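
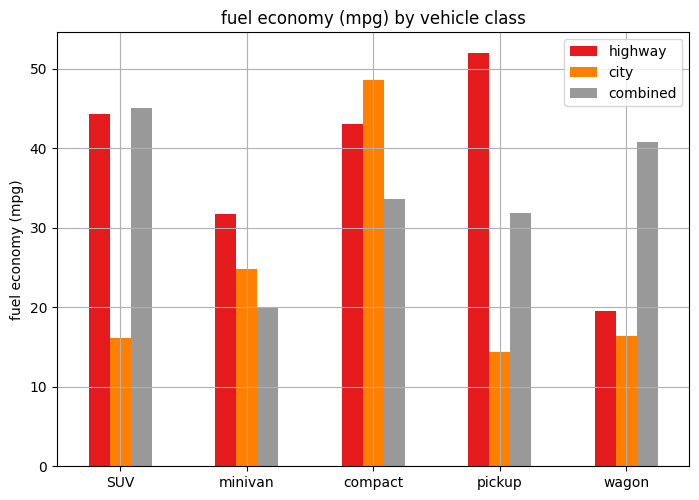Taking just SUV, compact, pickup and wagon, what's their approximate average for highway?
(45 + 45 + 50 + 20) / 4 ≈ 40.

≈ 40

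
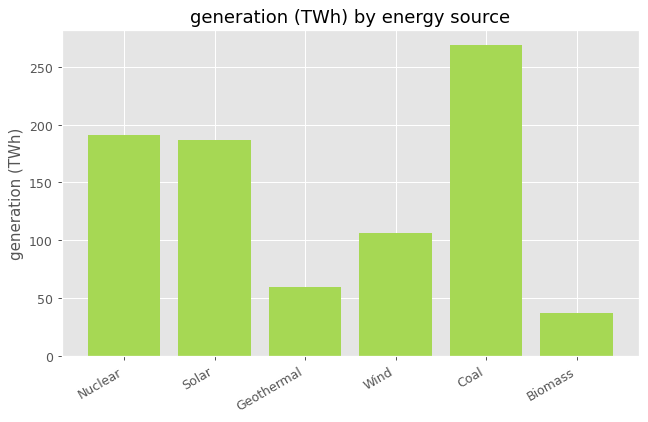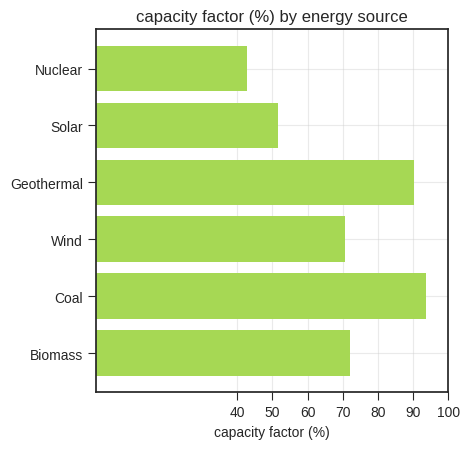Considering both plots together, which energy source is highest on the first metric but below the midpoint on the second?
Nuclear

Chart 2 median capacity factor (%) ≈ 70; below-median energy sources: Nuclear, Solar, Wind. Among those, Nuclear has the highest generation (TWh) (≈ 200).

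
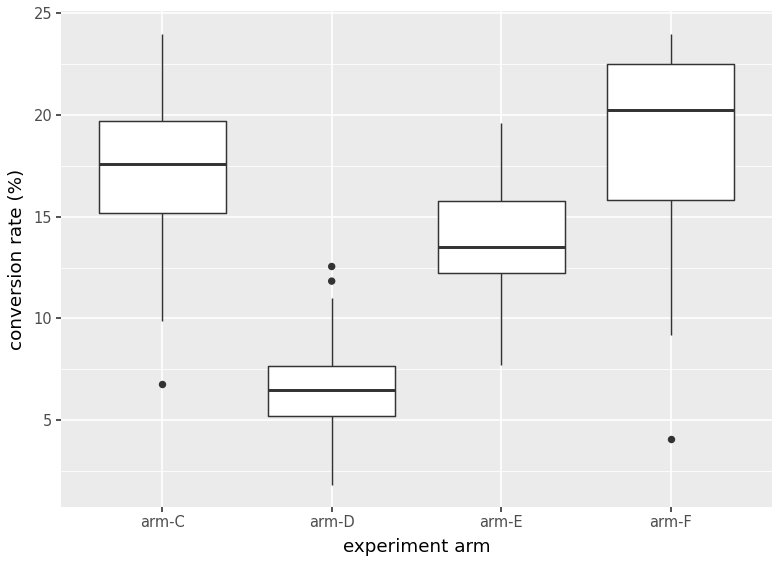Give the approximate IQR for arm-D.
Q3 ≈ 8, Q1 ≈ 6; IQR ≈ 2.

≈ 2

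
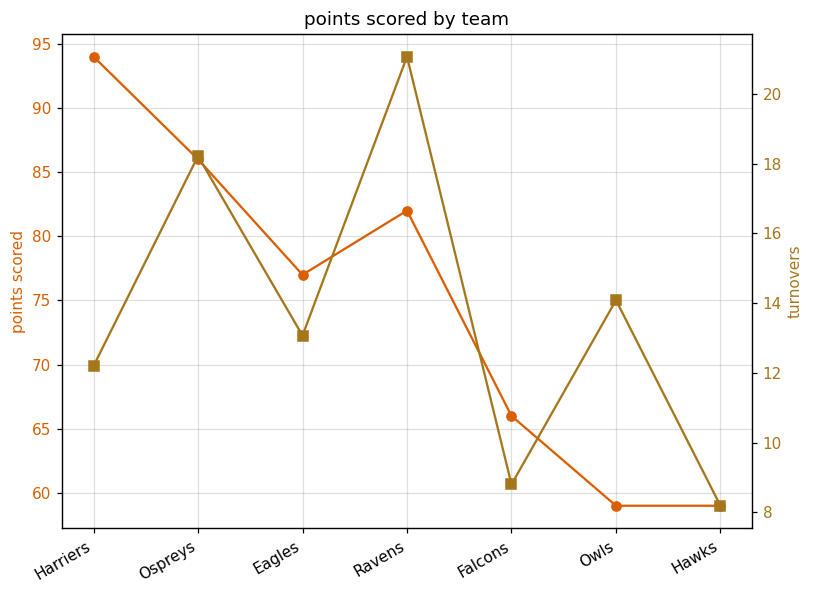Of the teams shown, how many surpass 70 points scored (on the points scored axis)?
Above 70: Harriers, Ospreys, Eagles, Ravens.

4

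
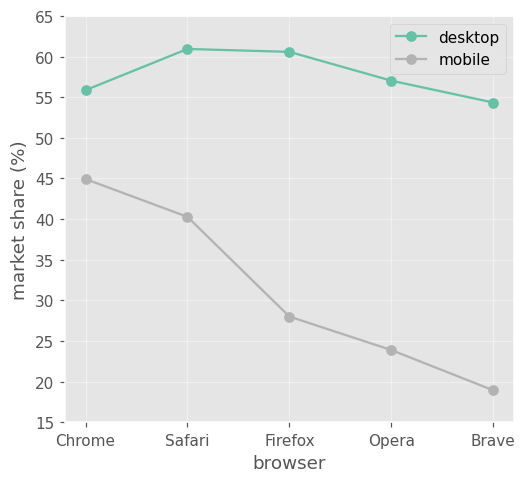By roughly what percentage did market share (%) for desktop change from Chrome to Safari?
Chrome ≈ 55, Safari ≈ 60; (60 − 55) / 55 ≈ +9.1%.

≈ +9.1%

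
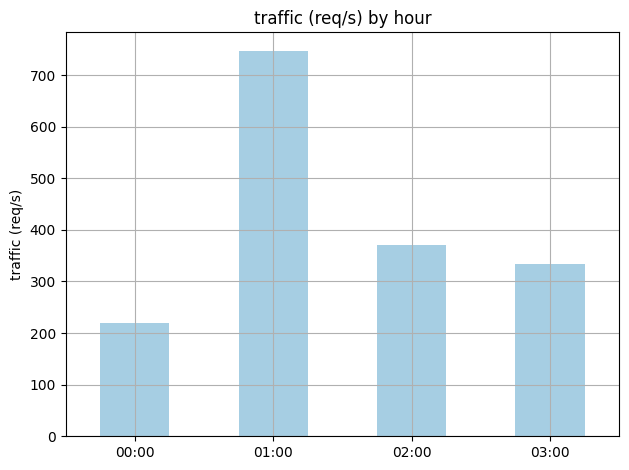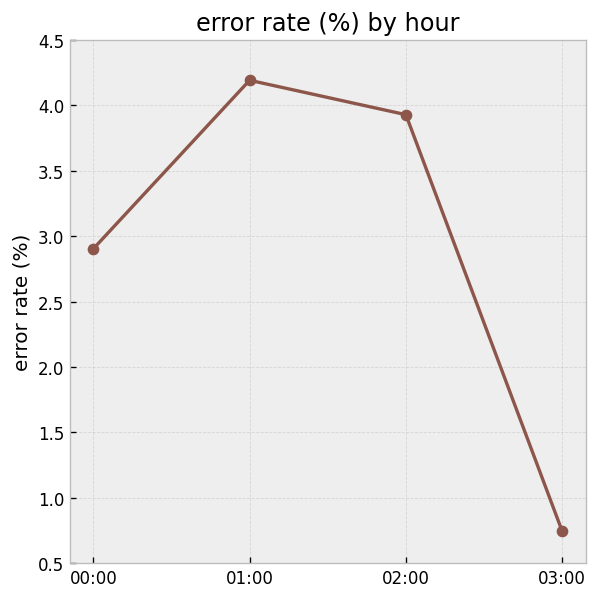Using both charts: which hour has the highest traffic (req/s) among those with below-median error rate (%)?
Chart 2 median error rate (%) ≈ 3.5; below-median hours: 00:00, 03:00. Among those, 03:00 has the highest traffic (req/s) (≈ 300).

03:00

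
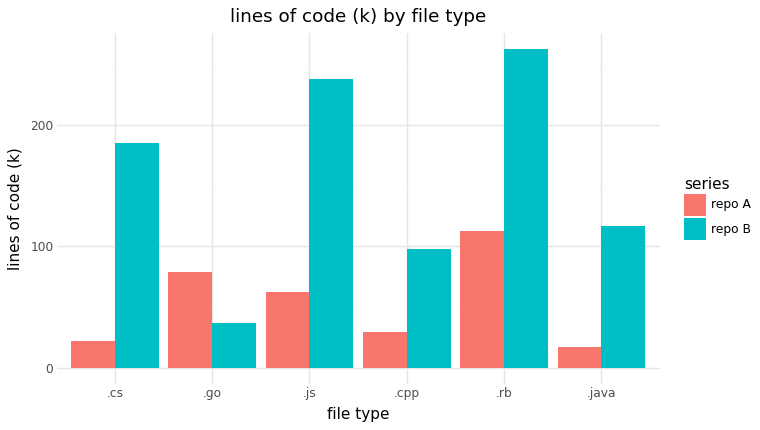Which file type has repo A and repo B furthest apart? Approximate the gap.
.js: repo A ≈ 50, repo B ≈ 250 → gap ≈ 200. Next-largest (.cs) is only ≈ 150.

.js, ≈ 200 k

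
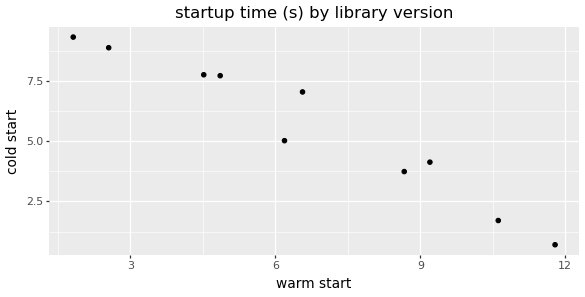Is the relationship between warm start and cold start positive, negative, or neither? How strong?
negative, strong

Points are negatively correlated; strong (|r| ≈ 1.0).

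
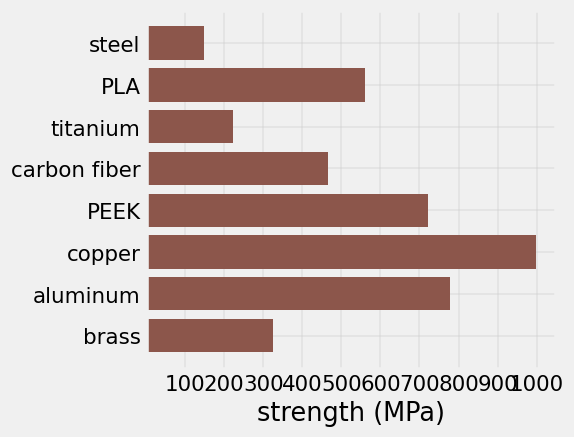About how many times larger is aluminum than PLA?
≈ 1.33×

aluminum ≈ 800, PLA ≈ 600; 800/600 ≈ 1.33.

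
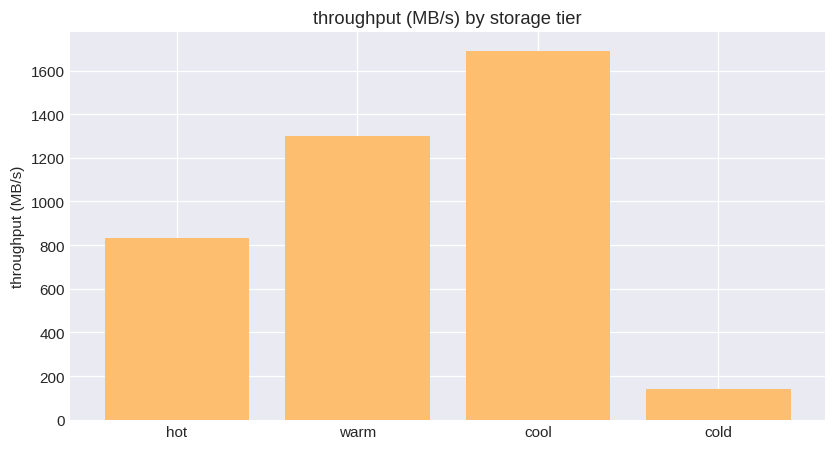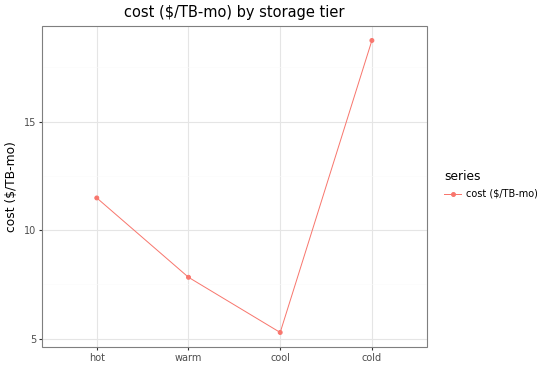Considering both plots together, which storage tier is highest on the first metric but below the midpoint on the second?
cool

Chart 2 median cost ($/TB-mo) ≈ 10; below-median storage tiers: warm, cool. Among those, cool has the highest throughput (MB/s) (≈ 1600).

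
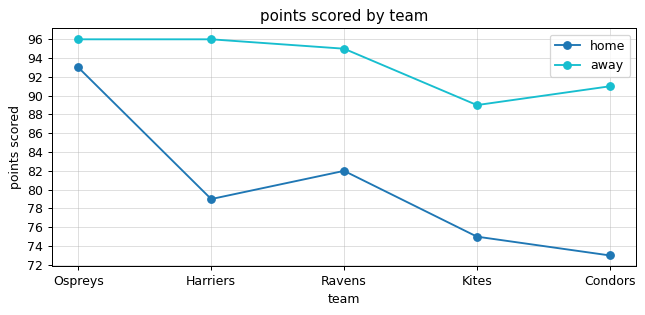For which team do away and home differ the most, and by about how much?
Condors: away ≈ 92, home ≈ 72 → gap ≈ 20. Next-largest (Harriers) is only ≈ 16.

Condors, ≈ 20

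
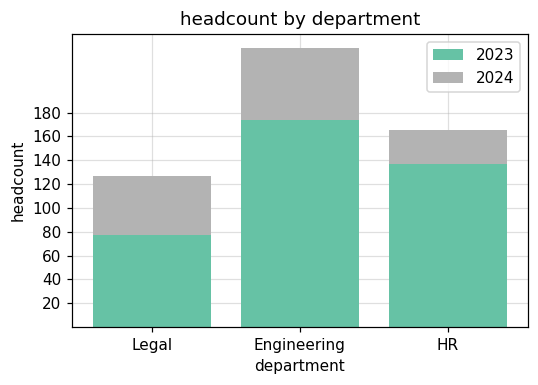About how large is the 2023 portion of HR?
≈ 140

2023 top ≈ 140, bottom ≈ 0; segment ≈ 140.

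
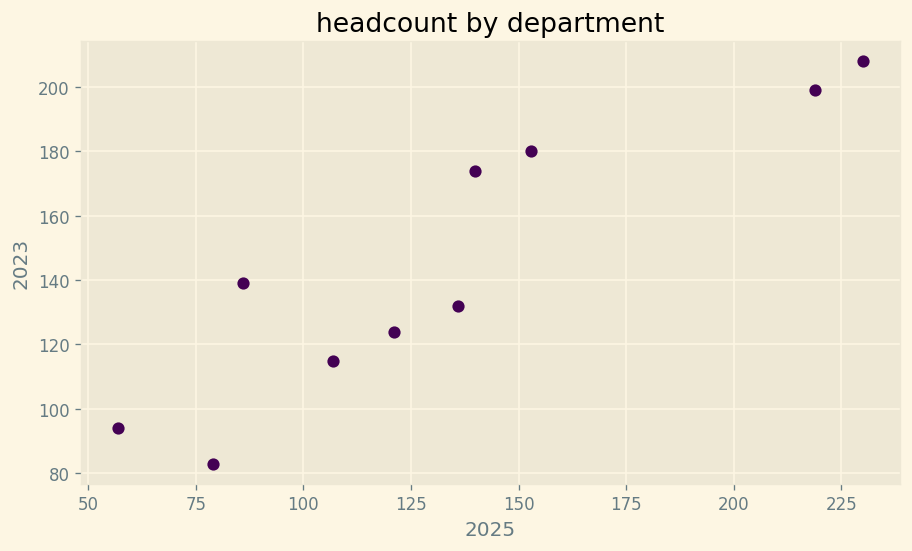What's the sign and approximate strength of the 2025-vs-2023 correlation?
positive, strong

Points are positively correlated; strong (|r| ≈ 0.9).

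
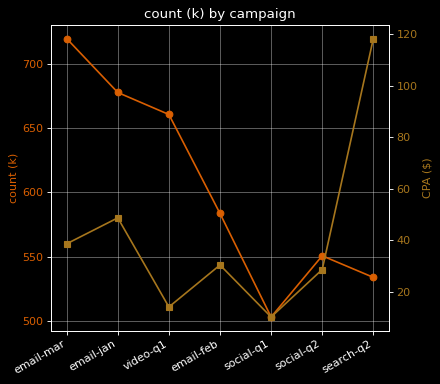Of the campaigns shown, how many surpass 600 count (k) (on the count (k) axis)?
Above 600: email-mar, email-jan, video-q1.

3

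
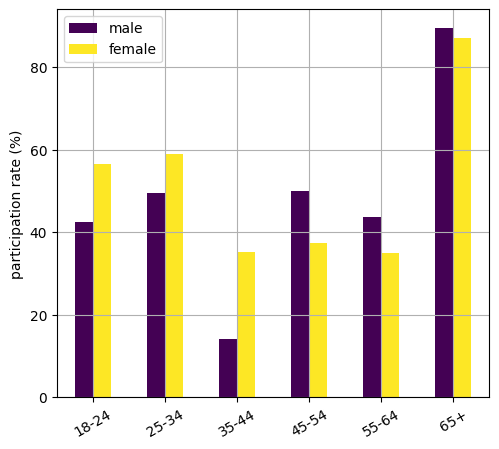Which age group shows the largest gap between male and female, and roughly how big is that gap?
35-44, ≈ 30 %

35-44: male ≈ 10, female ≈ 40 → gap ≈ 30. Next-largest (18-24) is only ≈ 20.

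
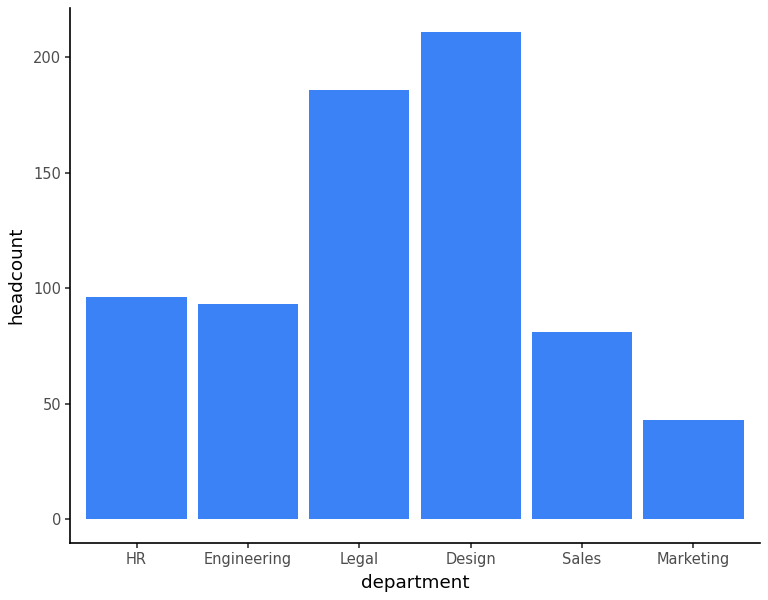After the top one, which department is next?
Top 3: Design ≈ 220, Legal ≈ 180, HR ≈ 100.

Legal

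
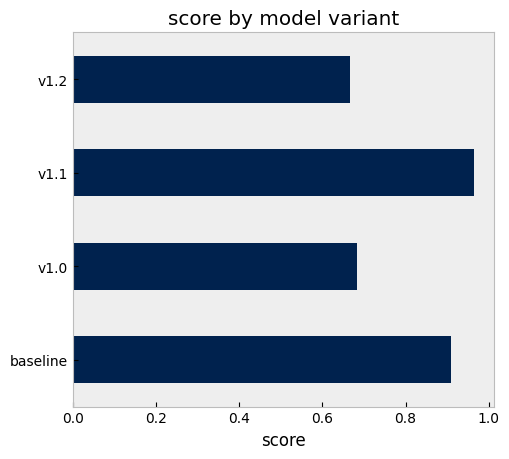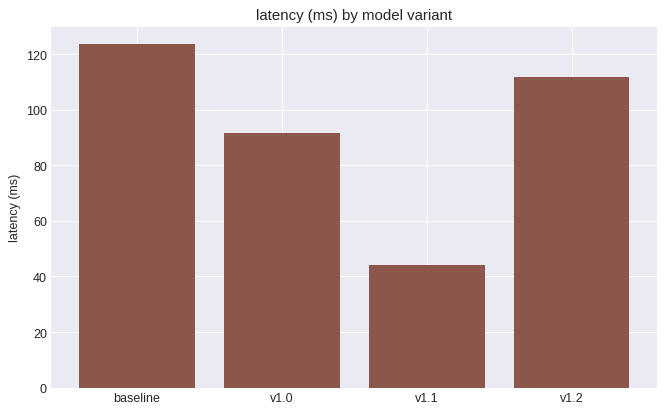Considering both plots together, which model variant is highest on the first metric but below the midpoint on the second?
v1.1

Chart 2 median latency (ms) ≈ 100; below-median model variants: v1.0, v1.1. Among those, v1.1 has the highest score (≈ 1).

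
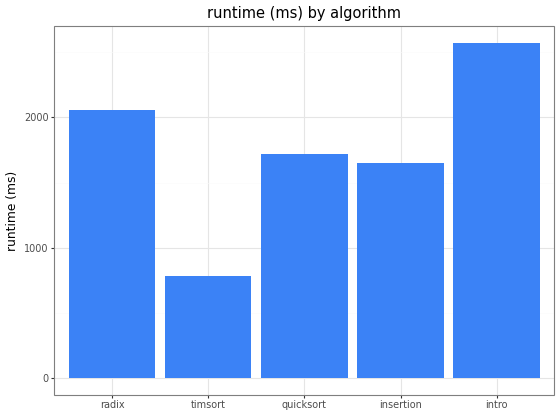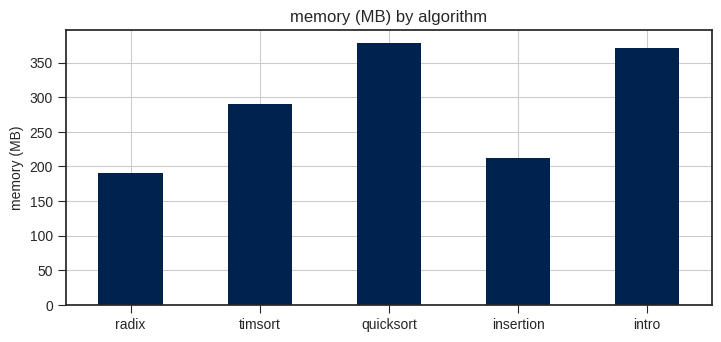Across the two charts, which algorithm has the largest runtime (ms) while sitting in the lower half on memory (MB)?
Chart 2 median memory (MB) ≈ 300; below-median algorithms: radix, insertion. Among those, radix has the highest runtime (ms) (≈ 2000).

radix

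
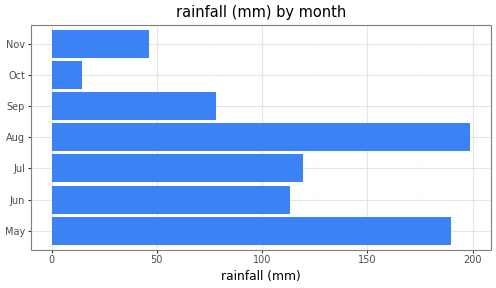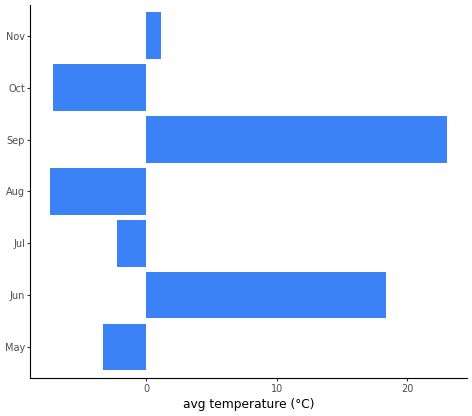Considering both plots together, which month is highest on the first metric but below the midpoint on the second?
Aug

Chart 2 median avg temperature (°C) ≈ 0; below-median months: May, Aug, Oct. Among those, Aug has the highest rainfall (mm) (≈ 200).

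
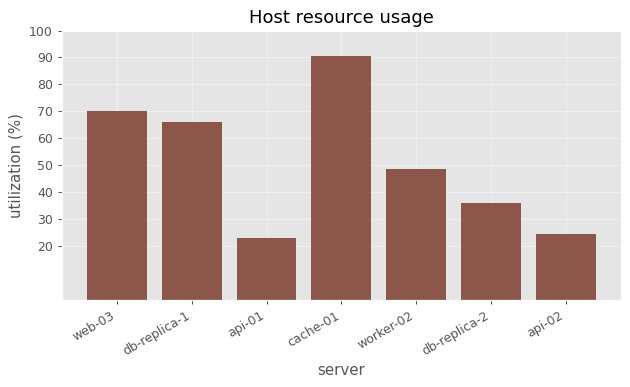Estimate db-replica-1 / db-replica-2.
db-replica-1 ≈ 70, db-replica-2 ≈ 40; 70/40 ≈ 1.75.

≈ 1.75×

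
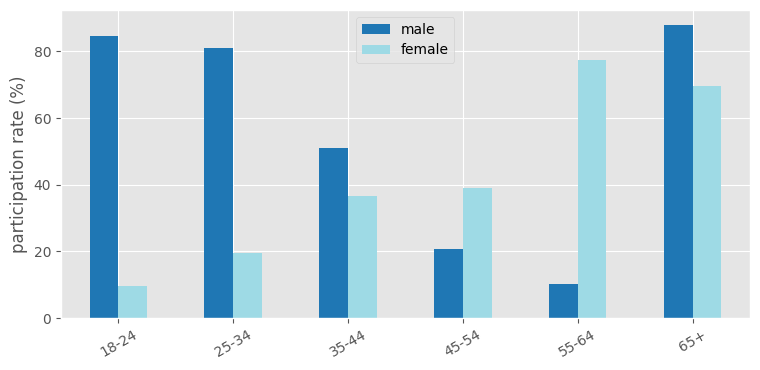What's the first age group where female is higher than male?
45-54

35-44: female ≈ 40 vs male ≈ 50 (not yet); 45-54: female ≈ 40 vs male ≈ 20 (first crossover).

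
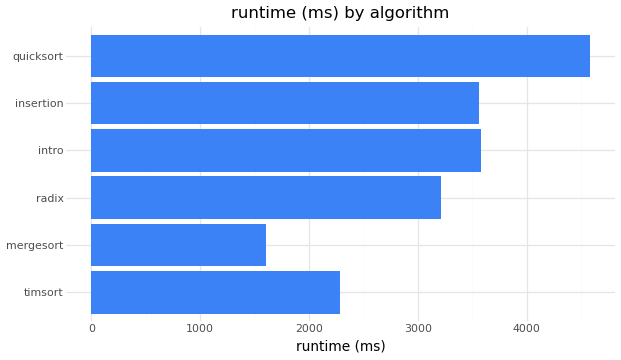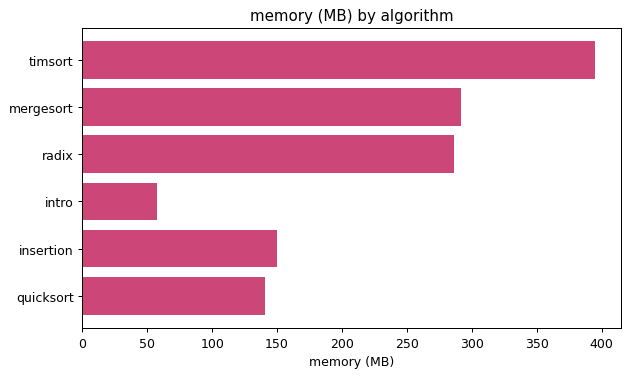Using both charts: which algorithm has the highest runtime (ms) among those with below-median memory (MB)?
quicksort

Chart 2 median memory (MB) ≈ 200; below-median algorithms: intro, insertion, quicksort. Among those, quicksort has the highest runtime (ms) (≈ 4500).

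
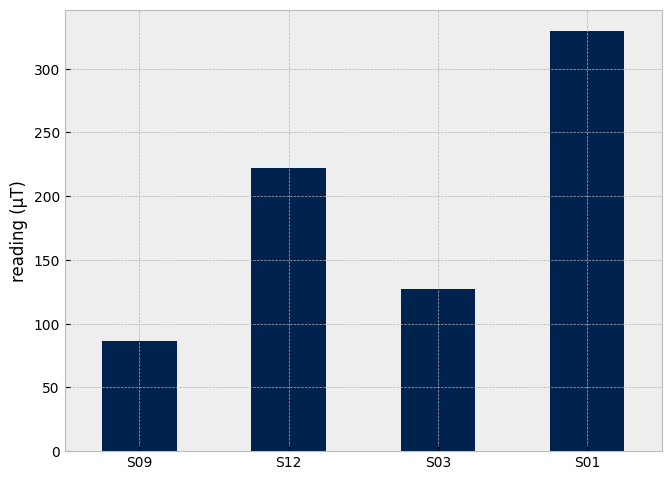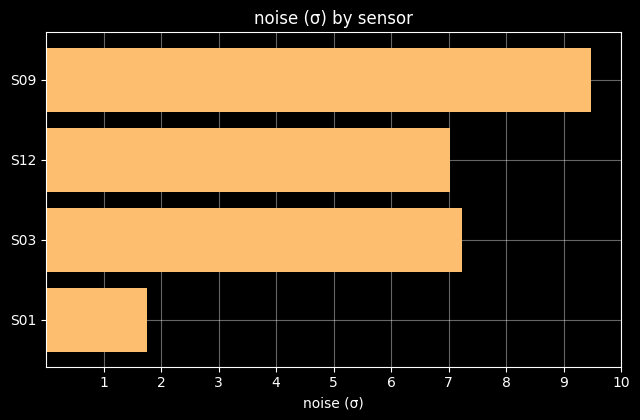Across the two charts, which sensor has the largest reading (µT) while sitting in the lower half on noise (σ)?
S01

Chart 2 median noise (σ) ≈ 7; below-median sensors: S12, S01. Among those, S01 has the highest reading (µT) (≈ 350).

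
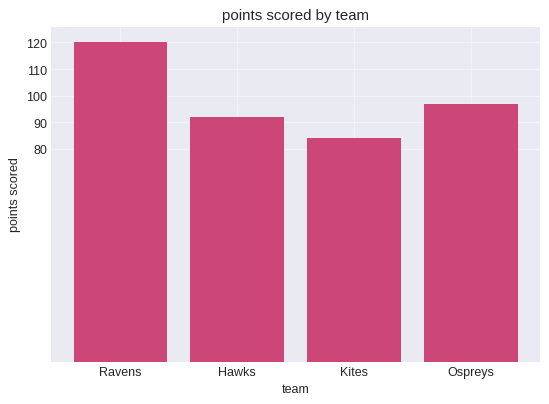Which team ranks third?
Hawks

Top 4: Ravens ≈ 120, Ospreys ≈ 100, Hawks ≈ 90, Kites ≈ 80.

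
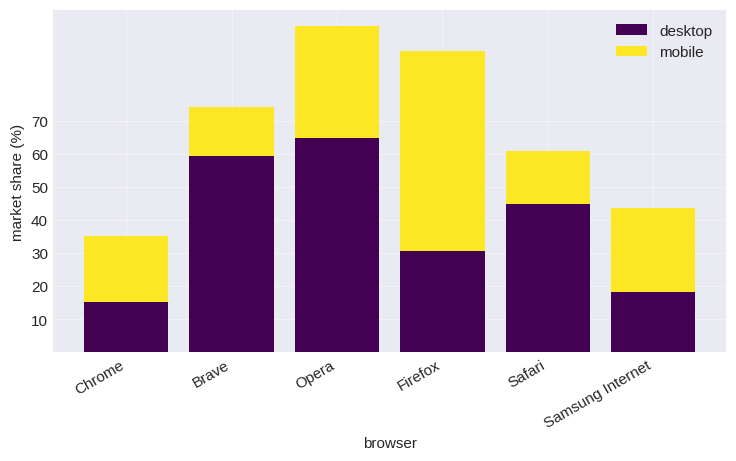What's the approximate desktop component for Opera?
desktop top ≈ 60, bottom ≈ 0; segment ≈ 60.

≈ 60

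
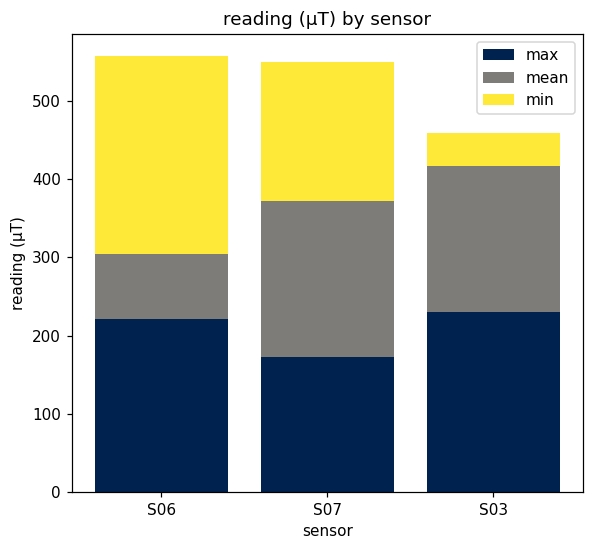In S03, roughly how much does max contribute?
max top ≈ 250, bottom ≈ 0; segment ≈ 250.

≈ 250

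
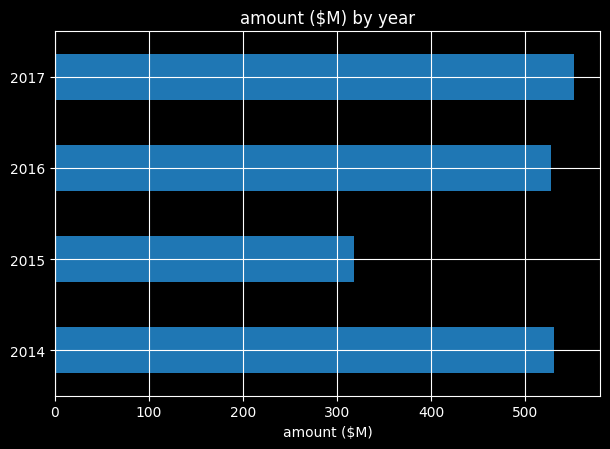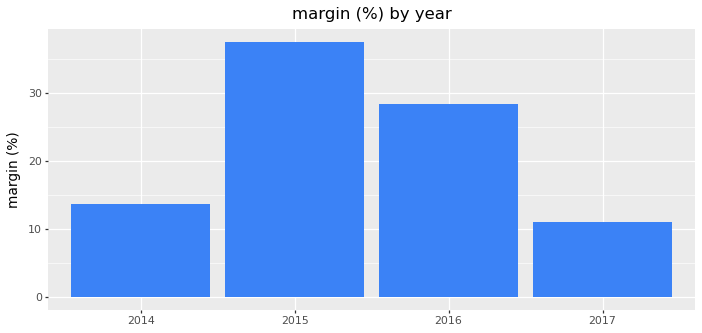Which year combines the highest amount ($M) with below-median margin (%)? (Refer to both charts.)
Chart 2 median margin (%) ≈ 20; below-median years: 2014, 2017. Among those, 2017 has the highest amount ($M) (≈ 600).

2017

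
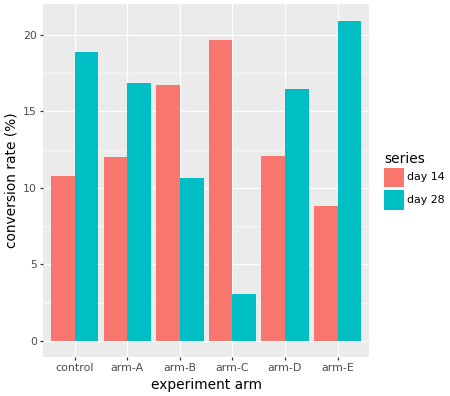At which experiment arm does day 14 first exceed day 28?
arm-B

arm-A: day 14 ≈ 12 vs day 28 ≈ 16 (not yet); arm-B: day 14 ≈ 16 vs day 28 ≈ 10 (first crossover).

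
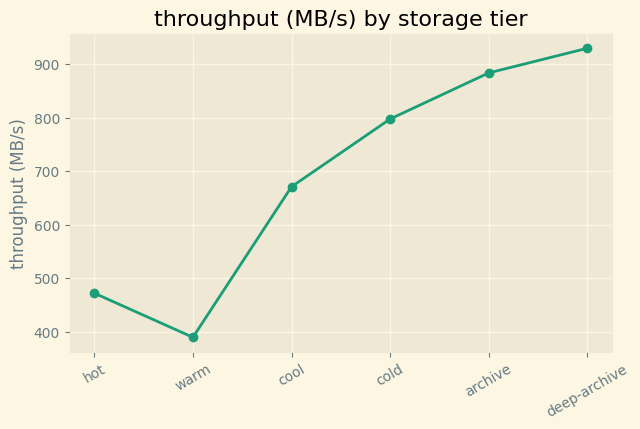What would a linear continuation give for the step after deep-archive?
Last three: 800, 900, 950 → slope ≈ 75/step → next ≈ 1025.

≈ 1025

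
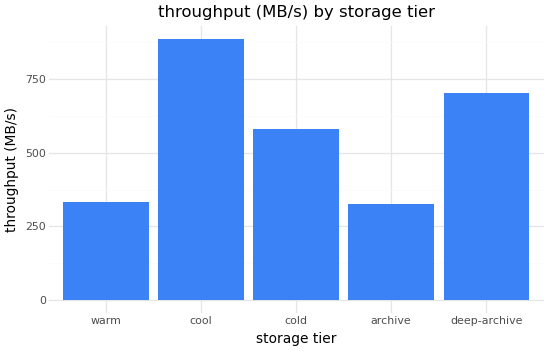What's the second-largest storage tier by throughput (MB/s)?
Top 3: cool ≈ 900, deep-archive ≈ 700, cold ≈ 600.

deep-archive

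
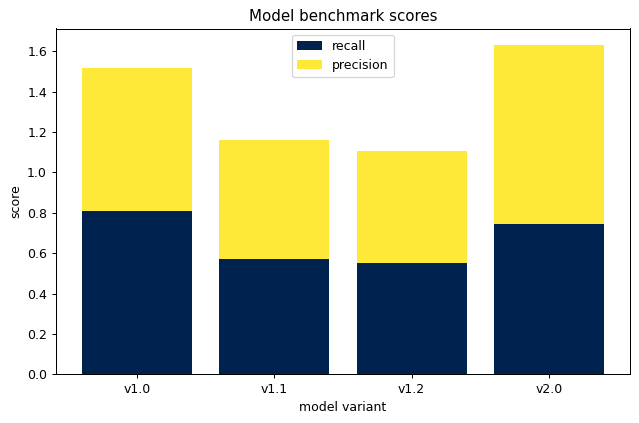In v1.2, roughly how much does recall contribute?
recall top ≈ 0.6, bottom ≈ 0.0; segment ≈ 0.6.

≈ 0.6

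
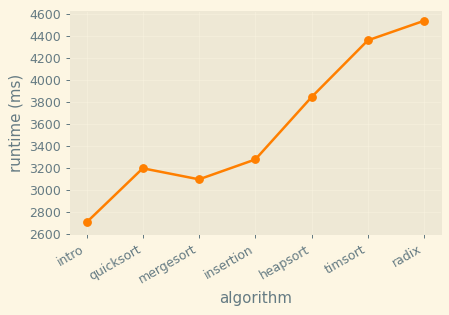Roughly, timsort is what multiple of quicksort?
timsort ≈ 4400, quicksort ≈ 3200; 4400/3200 ≈ 1.38.

≈ 1.38×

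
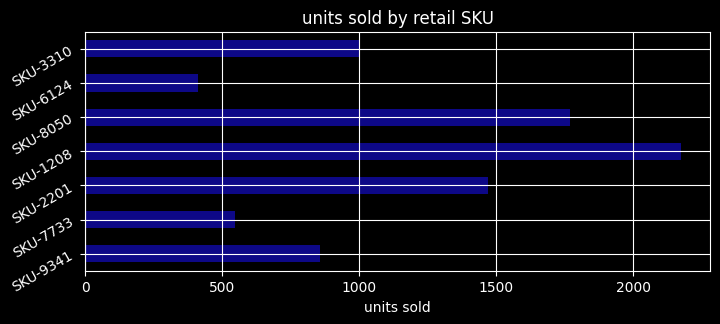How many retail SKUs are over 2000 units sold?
1

Above 2000: SKU-1208.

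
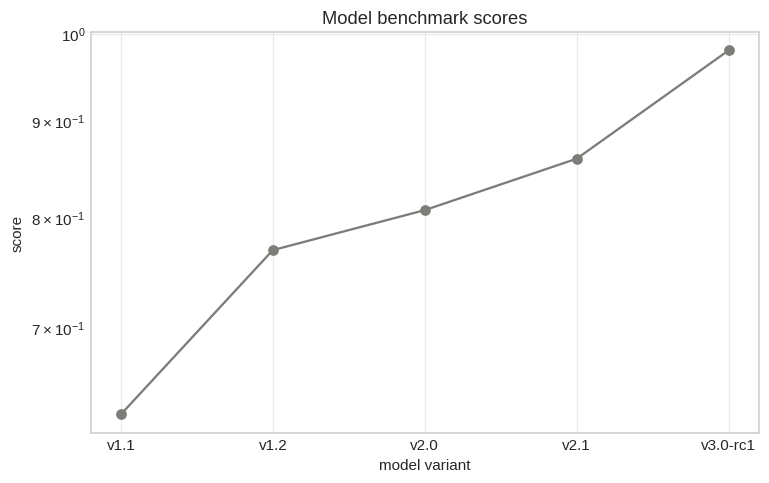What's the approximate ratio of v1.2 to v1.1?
v1.2 ≈ 0.75, v1.1 ≈ 0.65; 0.75/0.65 ≈ 1.15.

≈ 1.15×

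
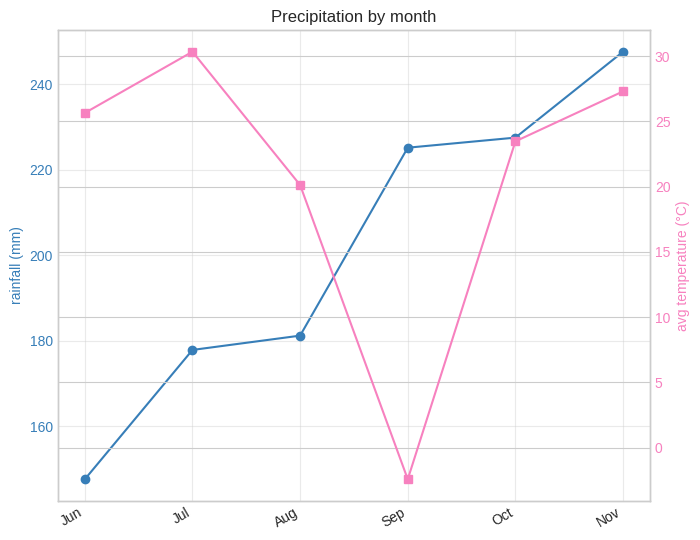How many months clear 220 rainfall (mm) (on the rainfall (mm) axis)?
Above 220: Sep, Oct, Nov.

3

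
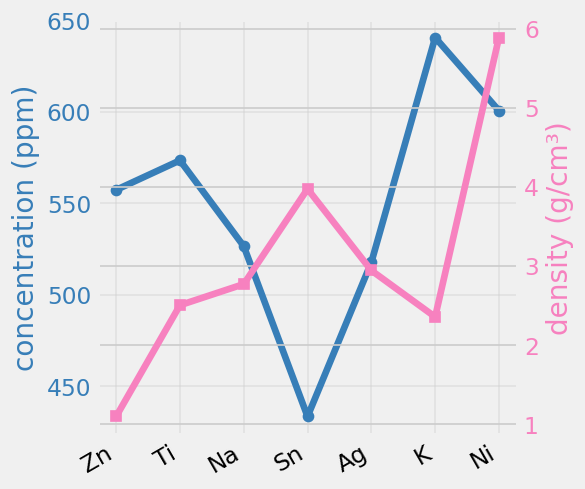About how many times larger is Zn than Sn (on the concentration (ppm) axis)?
≈ 1.27×

Zn ≈ 560, Sn ≈ 440; 560/440 ≈ 1.27.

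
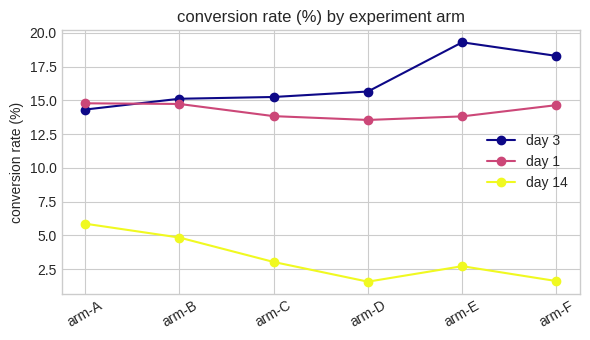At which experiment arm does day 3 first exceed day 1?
arm-A: day 3 ≈ 14 vs day 1 ≈ 14 (not yet); arm-B: day 3 ≈ 16 vs day 1 ≈ 14 (first crossover).

arm-B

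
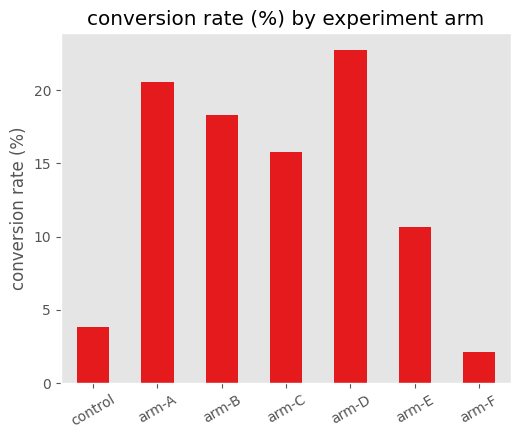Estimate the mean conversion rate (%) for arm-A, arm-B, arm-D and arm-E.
≈ 18

(20 + 18 + 22 + 10) / 4 ≈ 18.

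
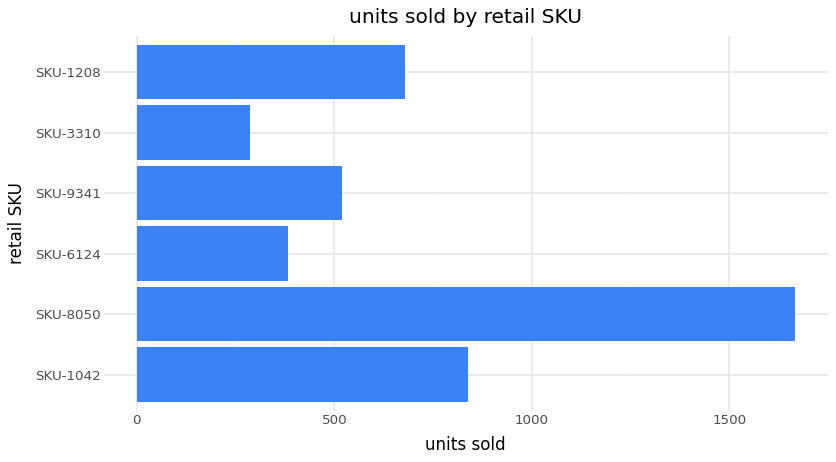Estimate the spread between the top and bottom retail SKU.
Max SKU-8050 ≈ 1600, min SKU-3310 ≈ 200; range ≈ 1400.

≈ 1400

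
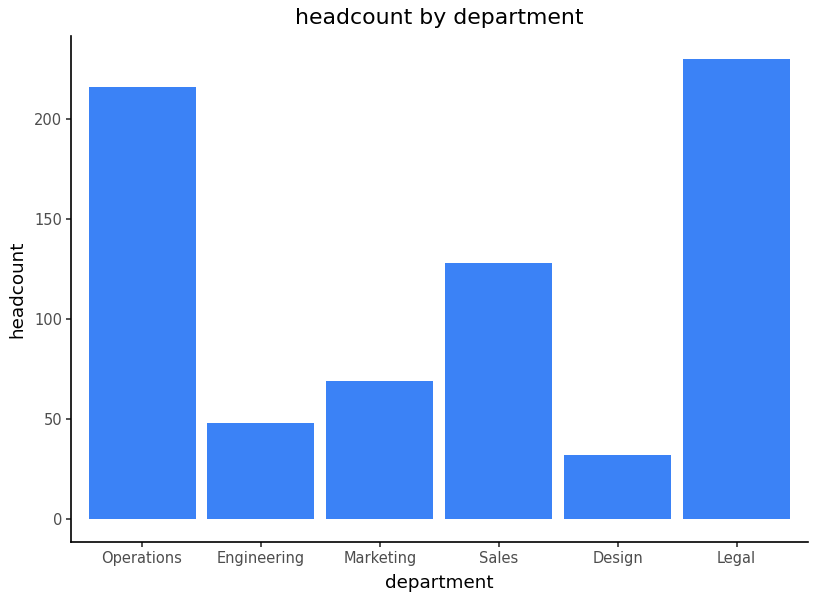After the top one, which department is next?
Operations

Top 3: Legal ≈ 240, Operations ≈ 220, Sales ≈ 120.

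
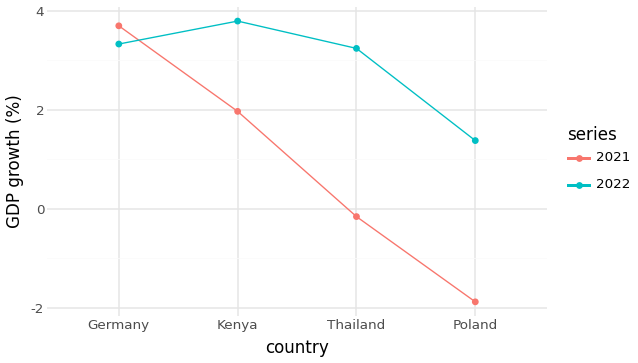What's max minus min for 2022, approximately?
Max Kenya ≈ 4.0, min Poland ≈ 1.5; range ≈ 2.5.

≈ 2.5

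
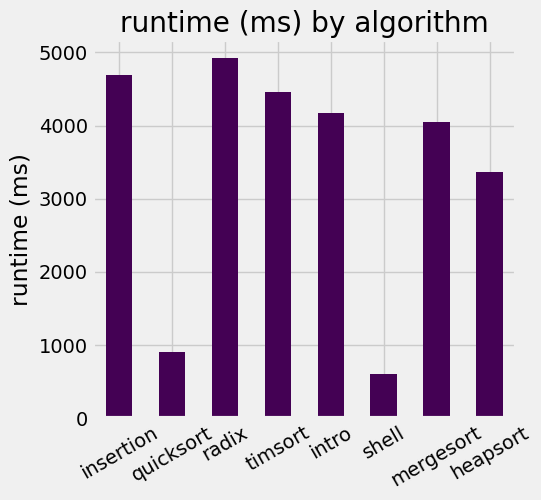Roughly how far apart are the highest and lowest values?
≈ 4500

Max radix ≈ 5000, min shell ≈ 500; range ≈ 4500.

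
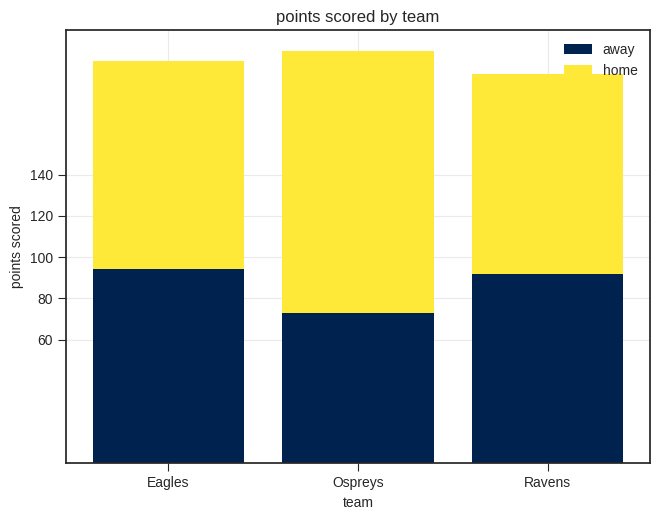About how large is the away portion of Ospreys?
≈ 80

away top ≈ 80, bottom ≈ 0; segment ≈ 80.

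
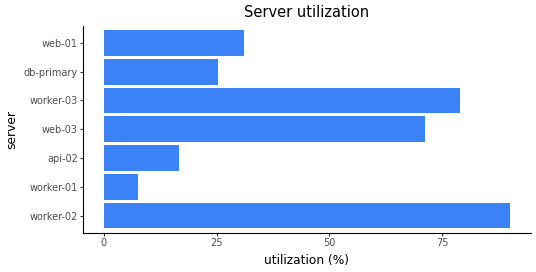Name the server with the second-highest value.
worker-03

Top 3: worker-02 ≈ 90, worker-03 ≈ 80, web-03 ≈ 70.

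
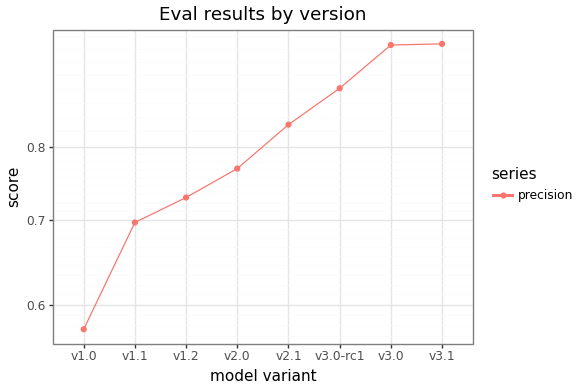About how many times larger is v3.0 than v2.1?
≈ 1.12×

v3.0 ≈ 0.95, v2.1 ≈ 0.85; 0.95/0.85 ≈ 1.12.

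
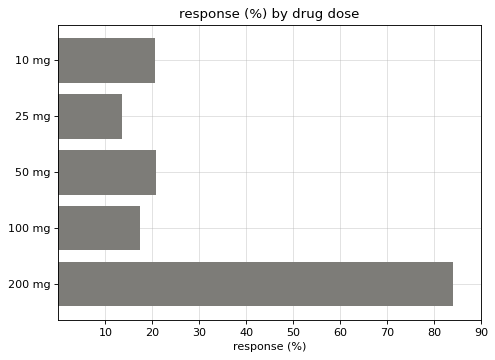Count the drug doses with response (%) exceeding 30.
1

Above 30: 200 mg.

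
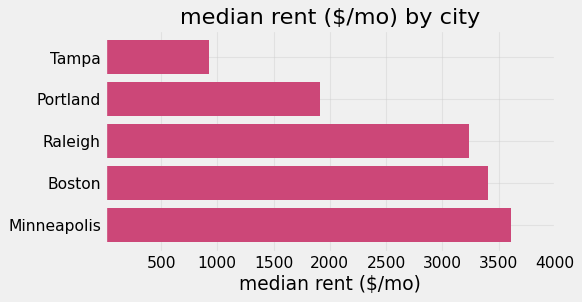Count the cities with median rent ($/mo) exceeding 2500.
Above 2500: Raleigh, Boston, Minneapolis.

3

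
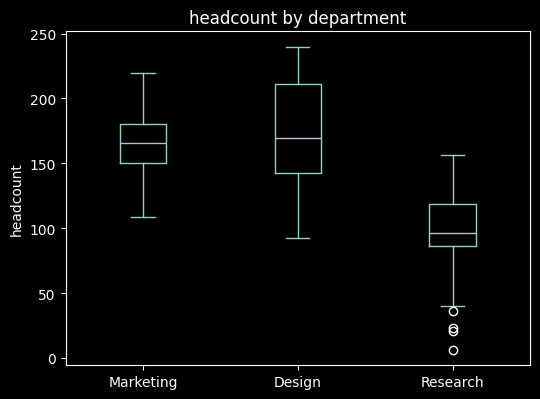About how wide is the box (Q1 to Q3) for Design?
≈ 70

Q3 ≈ 210, Q1 ≈ 140; IQR ≈ 70.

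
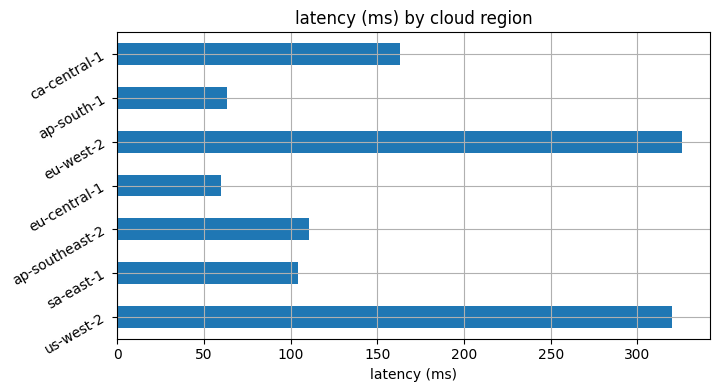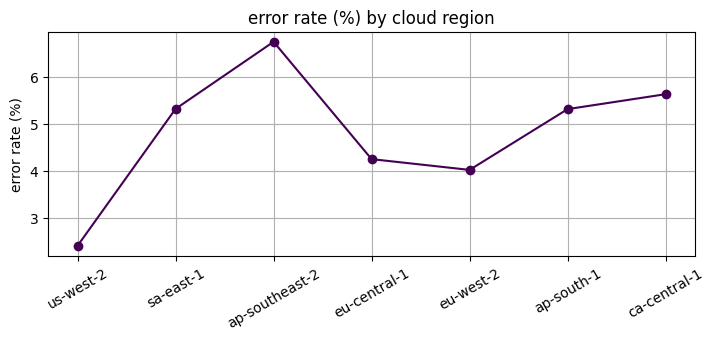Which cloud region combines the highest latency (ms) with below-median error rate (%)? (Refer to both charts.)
Chart 2 median error rate (%) ≈ 5; below-median cloud regions: us-west-2, eu-central-1, eu-west-2. Among those, eu-west-2 has the highest latency (ms) (≈ 350).

eu-west-2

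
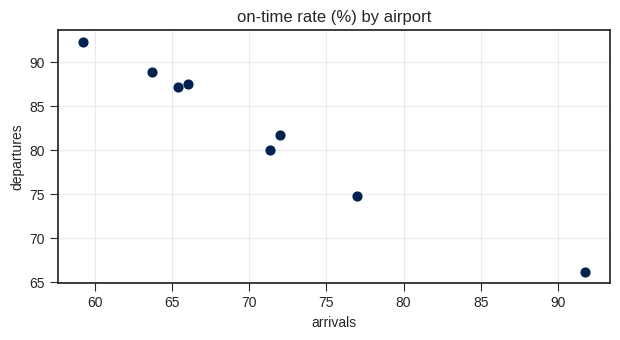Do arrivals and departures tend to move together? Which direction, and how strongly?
negative, strong

Points are negatively correlated; strong (|r| ≈ 1.0).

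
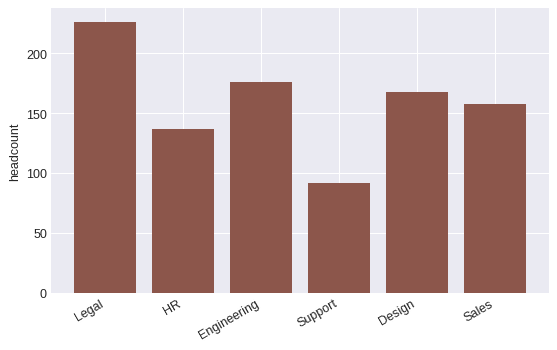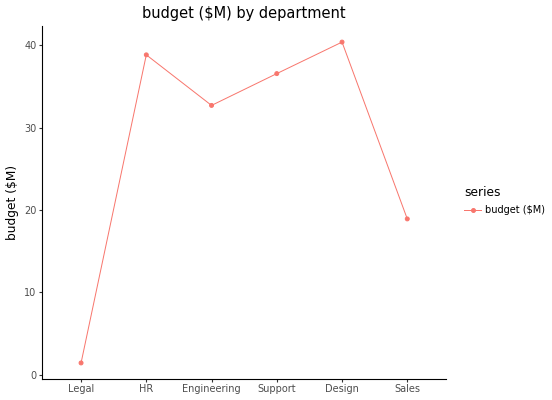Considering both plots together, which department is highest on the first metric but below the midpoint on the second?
Legal

Chart 2 median budget ($M) ≈ 35; below-median departments: Legal, Engineering, Sales. Among those, Legal has the highest headcount (≈ 225).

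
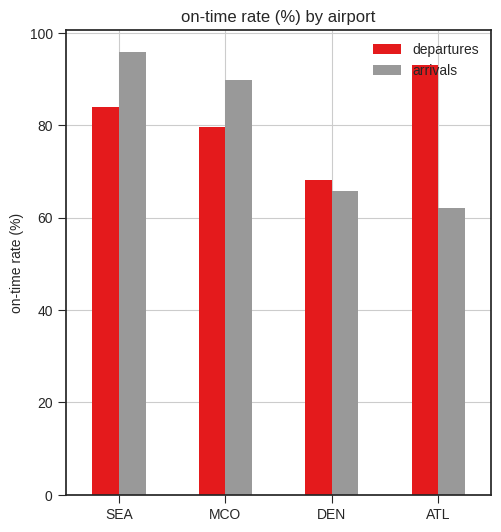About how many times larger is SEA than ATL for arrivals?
SEA ≈ 100, ATL ≈ 60; 100/60 ≈ 1.67.

≈ 1.67×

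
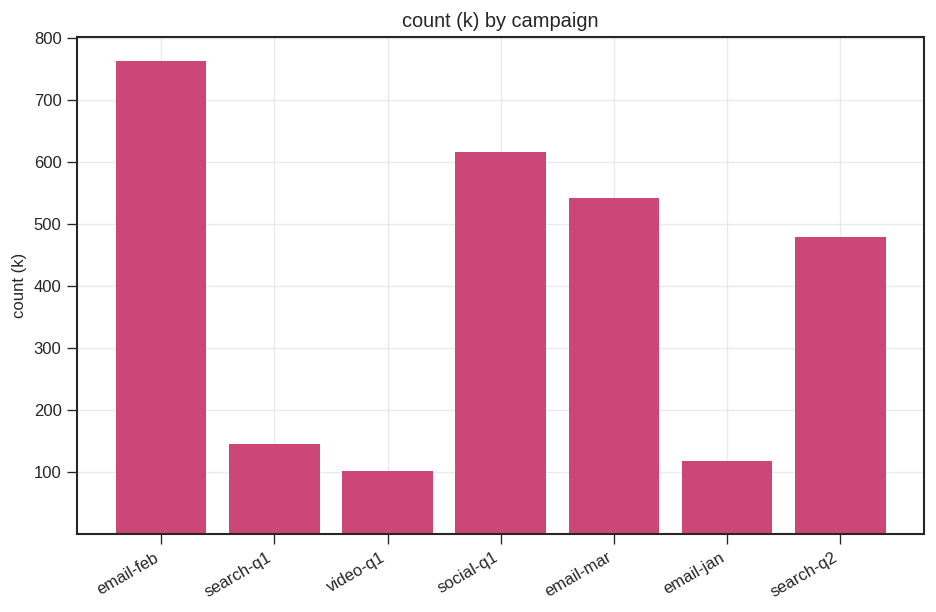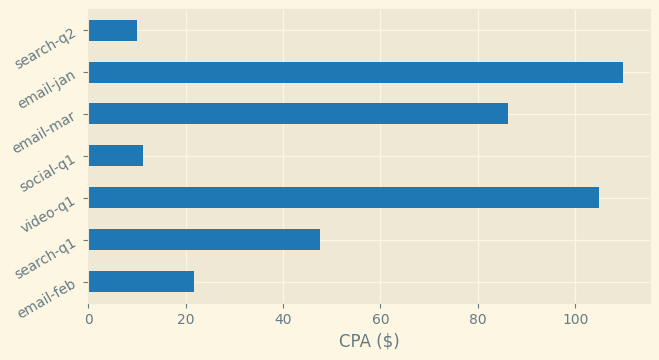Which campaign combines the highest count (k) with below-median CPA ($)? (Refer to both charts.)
Chart 2 median CPA ($) ≈ 40; below-median campaigns: email-feb, social-q1, search-q2. Among those, email-feb has the highest count (k) (≈ 800).

email-feb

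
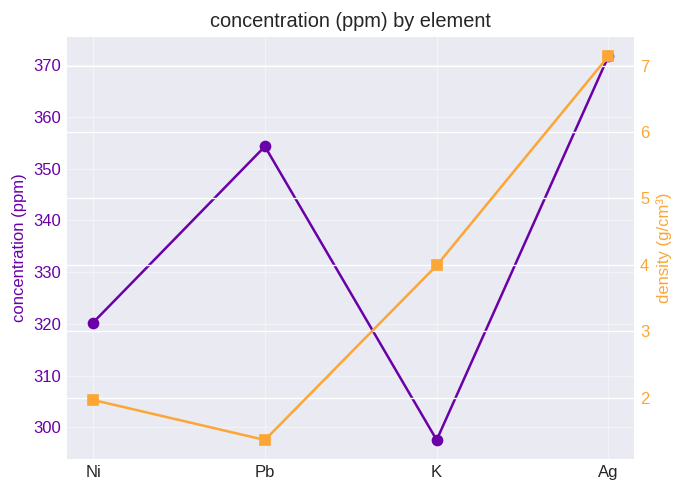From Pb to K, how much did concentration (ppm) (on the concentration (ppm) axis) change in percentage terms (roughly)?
≈ -14.3%

Pb ≈ 350, K ≈ 300; (300 − 350) / 350 ≈ -14.3%.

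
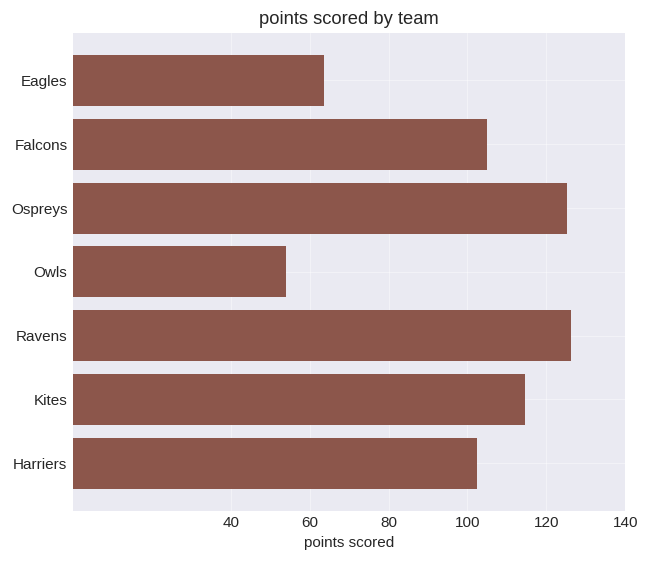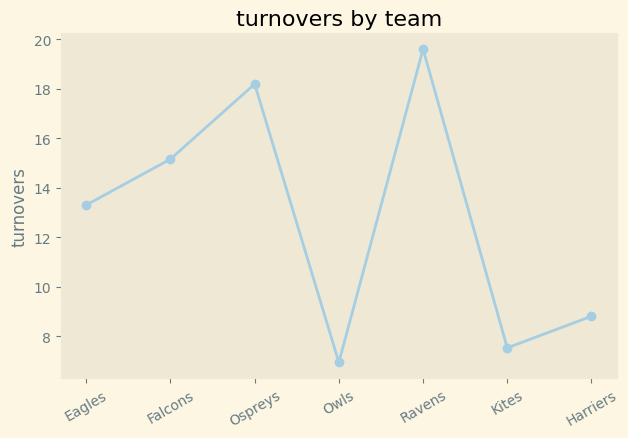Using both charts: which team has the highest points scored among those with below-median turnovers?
Kites

Chart 2 median turnovers ≈ 14; below-median teams: Owls, Kites, Harriers. Among those, Kites has the highest points scored (≈ 120).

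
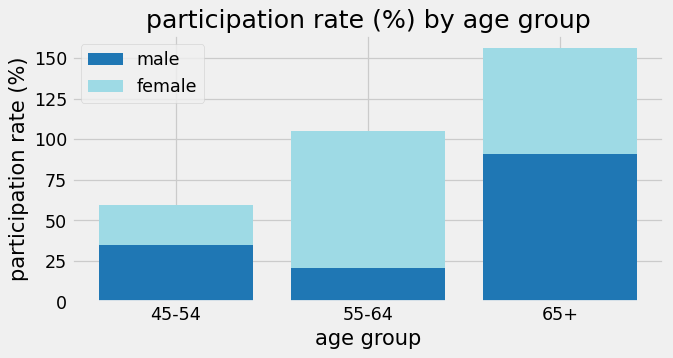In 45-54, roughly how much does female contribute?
female top ≈ 60, bottom ≈ 40; segment ≈ 20.

≈ 20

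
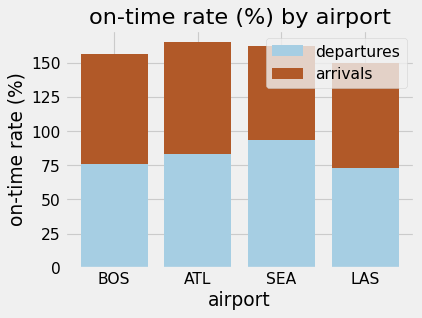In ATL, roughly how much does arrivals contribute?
≈ 80

arrivals top ≈ 160, bottom ≈ 80; segment ≈ 80.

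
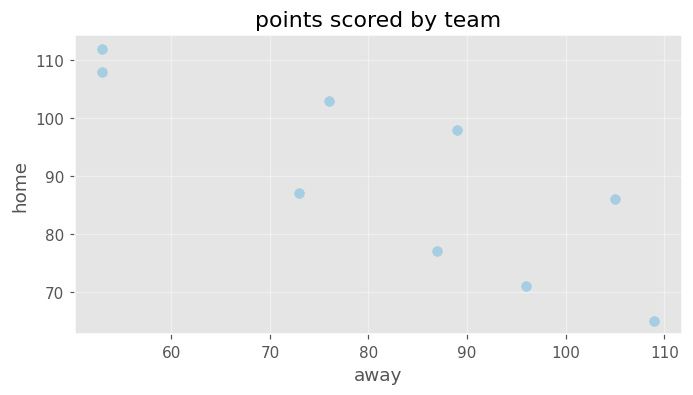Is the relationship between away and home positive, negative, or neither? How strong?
negative, strong

Points are negatively correlated; strong (|r| ≈ 0.8).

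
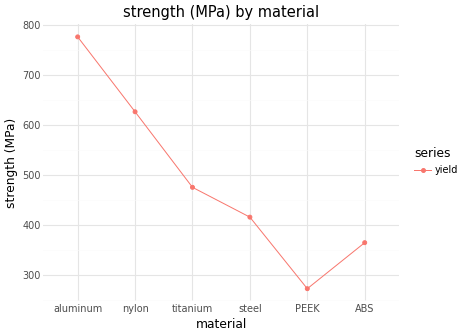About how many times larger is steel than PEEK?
steel ≈ 400, PEEK ≈ 250; 400/250 ≈ 1.6.

≈ 1.6×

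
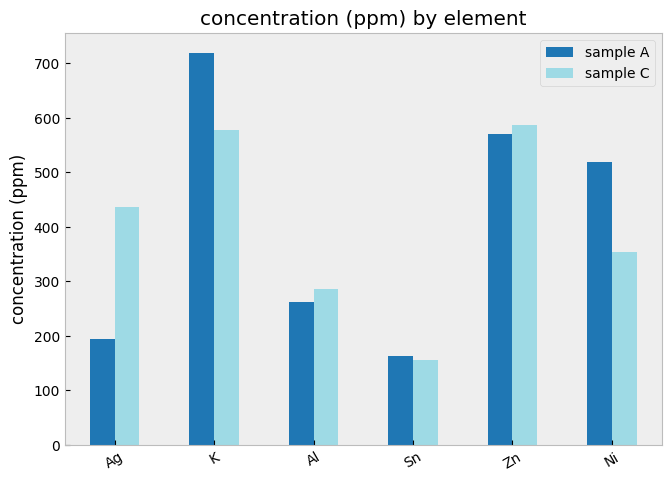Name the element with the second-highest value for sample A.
Zn

Top 3 for sample A: K ≈ 700, Zn ≈ 600, Ni ≈ 500.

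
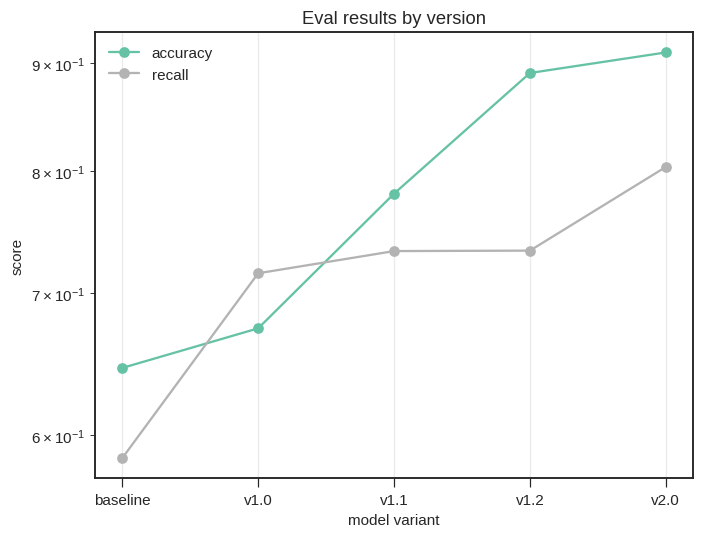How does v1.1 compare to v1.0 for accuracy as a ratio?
≈ 1.23×

v1.1 ≈ 0.80, v1.0 ≈ 0.65; 0.80/0.65 ≈ 1.23.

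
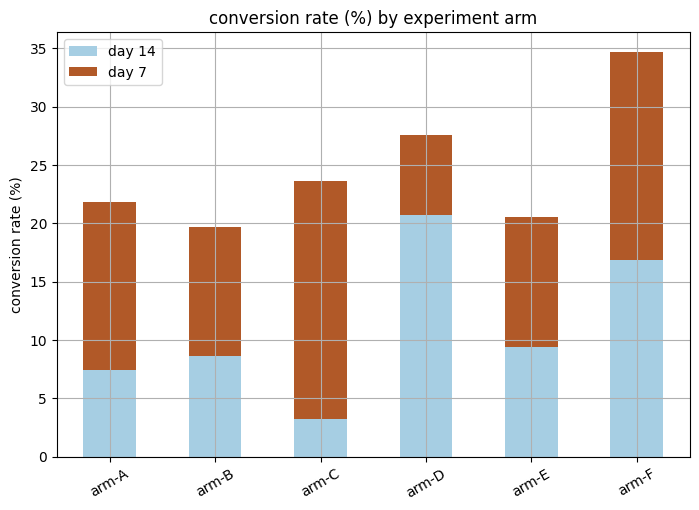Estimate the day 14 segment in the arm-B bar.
day 14 top ≈ 10, bottom ≈ 0; segment ≈ 10.

≈ 10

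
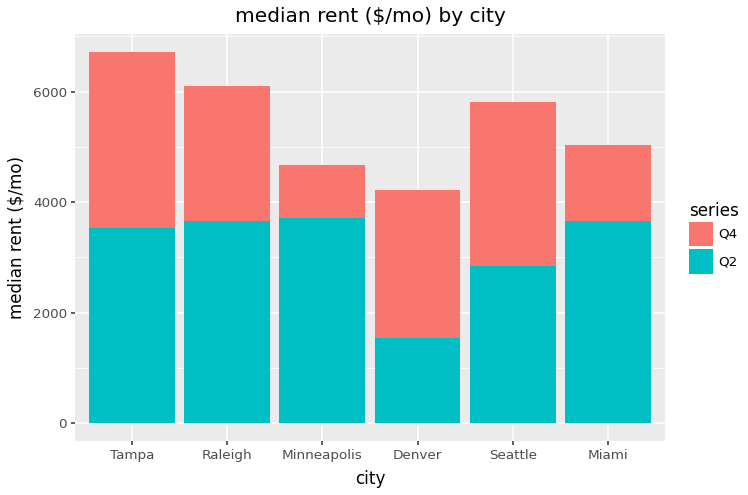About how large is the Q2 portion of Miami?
Q2 top ≈ 4000, bottom ≈ 0; segment ≈ 4000.

≈ 4000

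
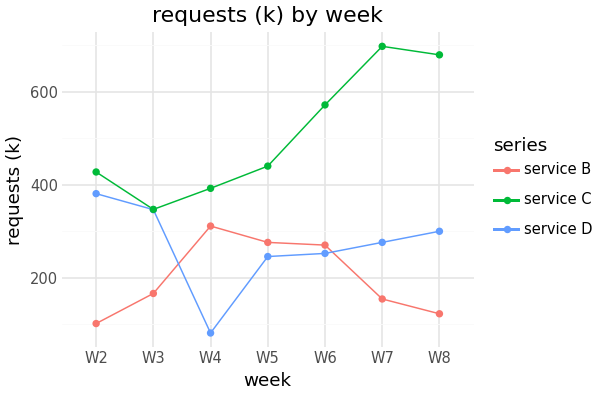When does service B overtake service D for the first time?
W3: service B ≈ 200 vs service D ≈ 300 (not yet); W4: service B ≈ 300 vs service D ≈ 100 (first crossover).

W4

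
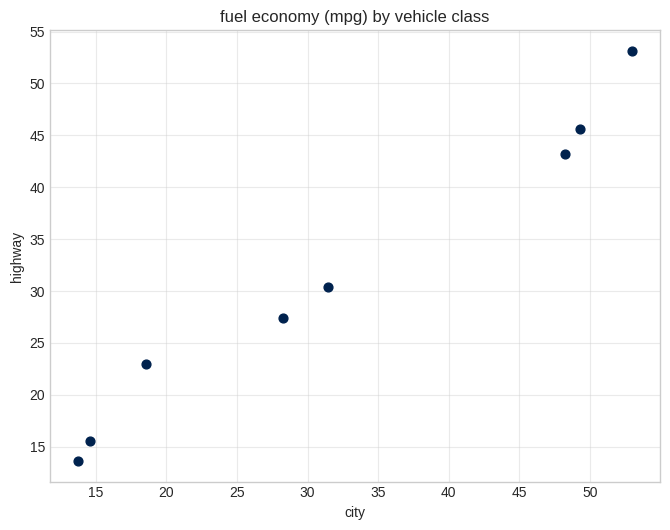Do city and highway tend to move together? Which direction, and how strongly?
positive, strong

Points are positively correlated; strong (|r| ≈ 1.0).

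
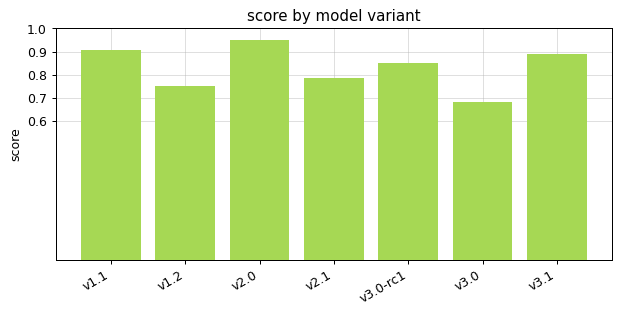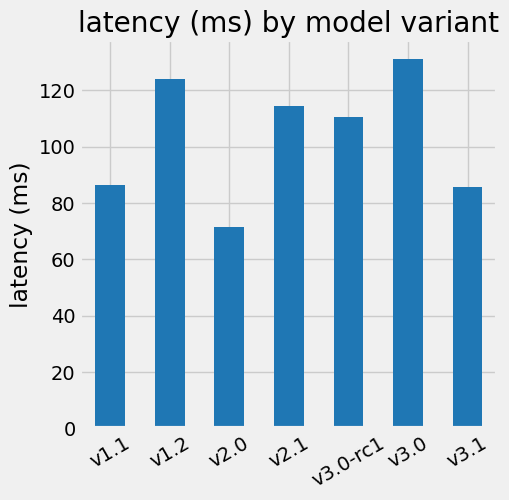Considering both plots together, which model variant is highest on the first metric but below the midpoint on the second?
v2.0

Chart 2 median latency (ms) ≈ 120; below-median model variants: v1.1, v2.0, v3.1. Among those, v2.0 has the highest score (≈ 1).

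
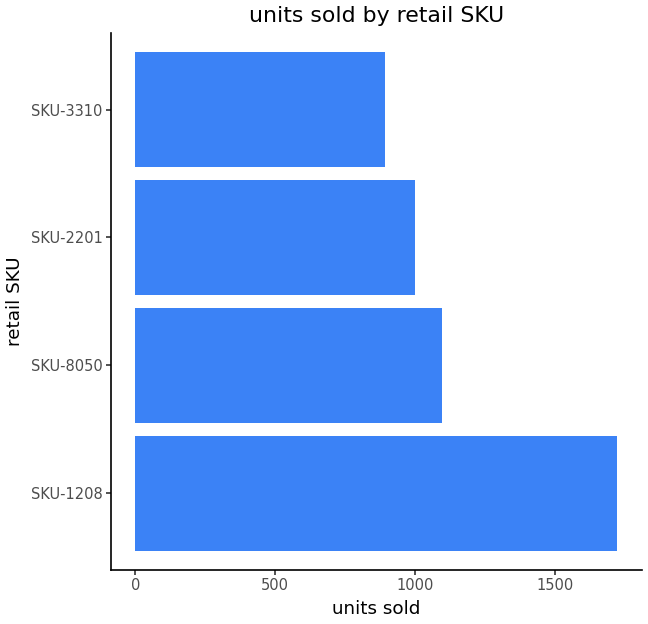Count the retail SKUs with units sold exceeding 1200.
Above 1200: SKU-1208.

1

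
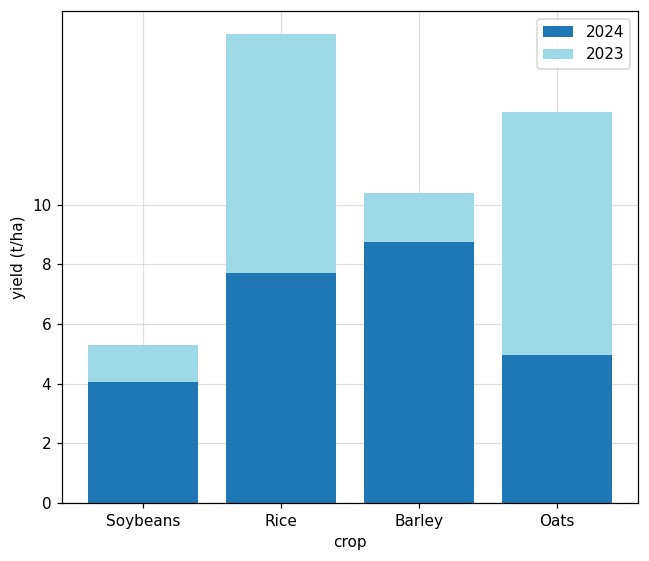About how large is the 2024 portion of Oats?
2024 top ≈ 4, bottom ≈ 0; segment ≈ 4.

≈ 4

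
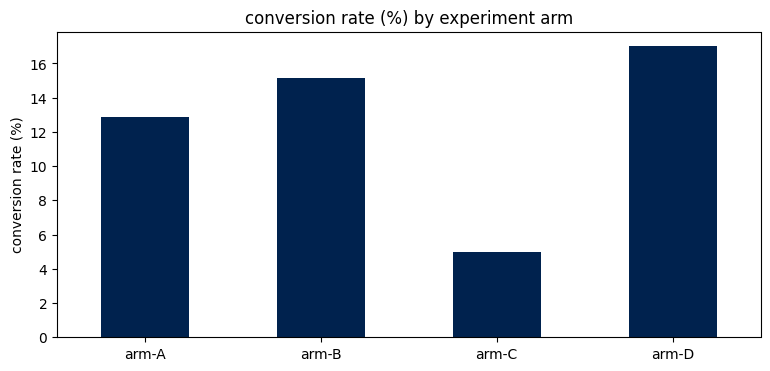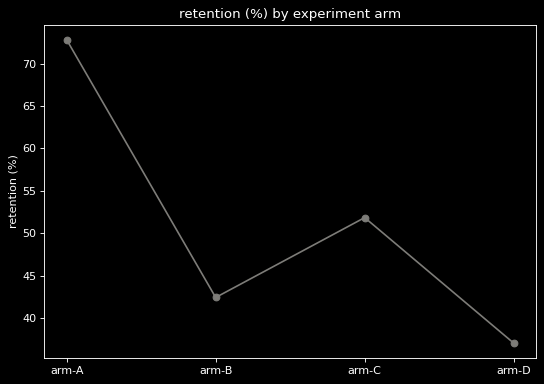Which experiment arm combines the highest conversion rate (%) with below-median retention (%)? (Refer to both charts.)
arm-D

Chart 2 median retention (%) ≈ 50; below-median experiment arms: arm-B, arm-D. Among those, arm-D has the highest conversion rate (%) (≈ 18).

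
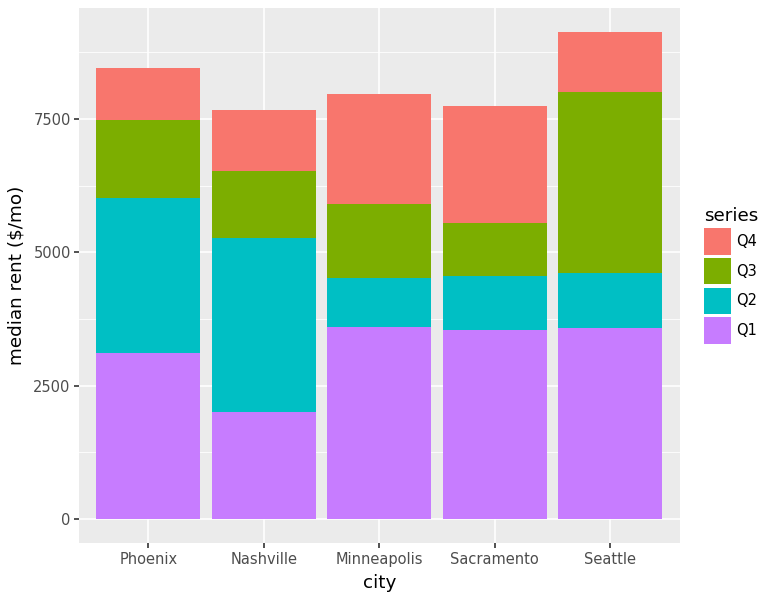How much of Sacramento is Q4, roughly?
≈ 2000

Q4 top ≈ 8000, bottom ≈ 6000; segment ≈ 2000.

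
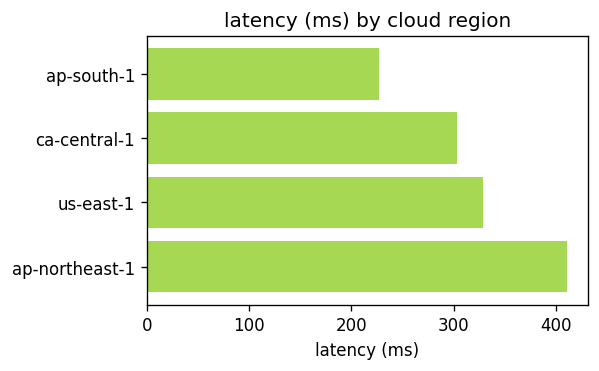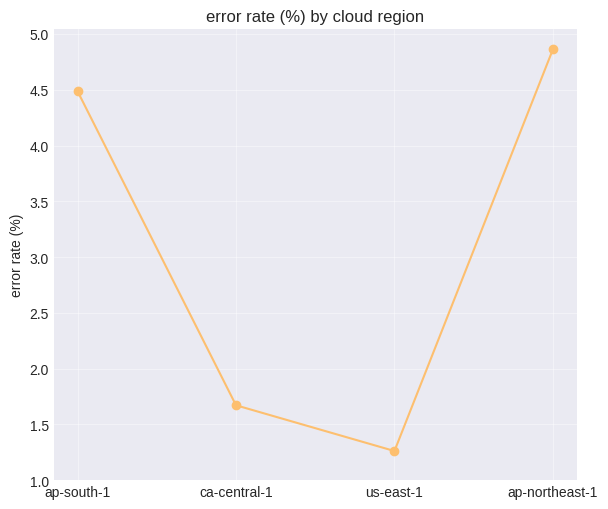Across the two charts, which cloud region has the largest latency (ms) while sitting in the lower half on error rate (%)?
Chart 2 median error rate (%) ≈ 3; below-median cloud regions: ca-central-1, us-east-1. Among those, us-east-1 has the highest latency (ms) (≈ 350).

us-east-1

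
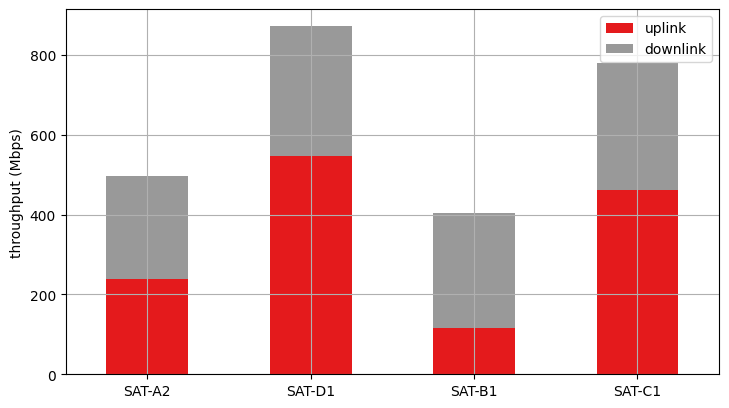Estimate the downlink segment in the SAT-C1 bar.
downlink top ≈ 800, bottom ≈ 500; segment ≈ 300.

≈ 300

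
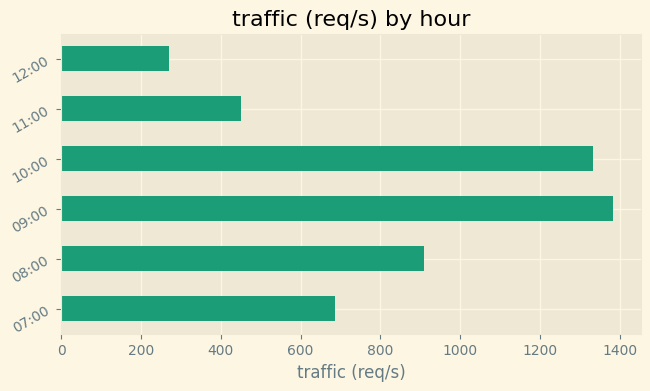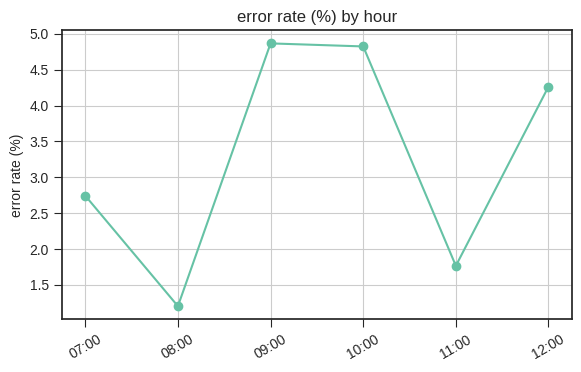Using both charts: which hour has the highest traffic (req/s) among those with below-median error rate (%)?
08:00

Chart 2 median error rate (%) ≈ 3.5; below-median hours: 07:00, 08:00, 11:00. Among those, 08:00 has the highest traffic (req/s) (≈ 1000).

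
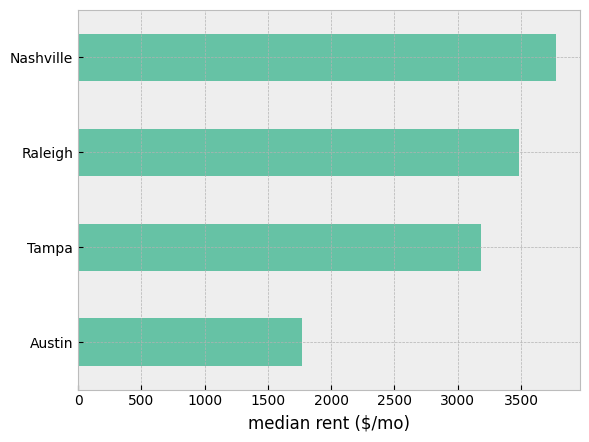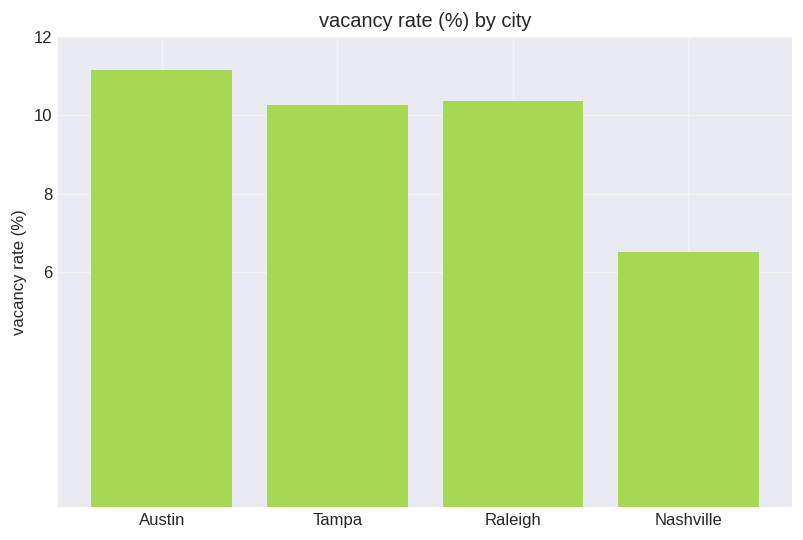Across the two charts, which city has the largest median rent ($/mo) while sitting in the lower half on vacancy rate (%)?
Chart 2 median vacancy rate (%) ≈ 10; below-median cities: Tampa, Nashville. Among those, Nashville has the highest median rent ($/mo) (≈ 4000).

Nashville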